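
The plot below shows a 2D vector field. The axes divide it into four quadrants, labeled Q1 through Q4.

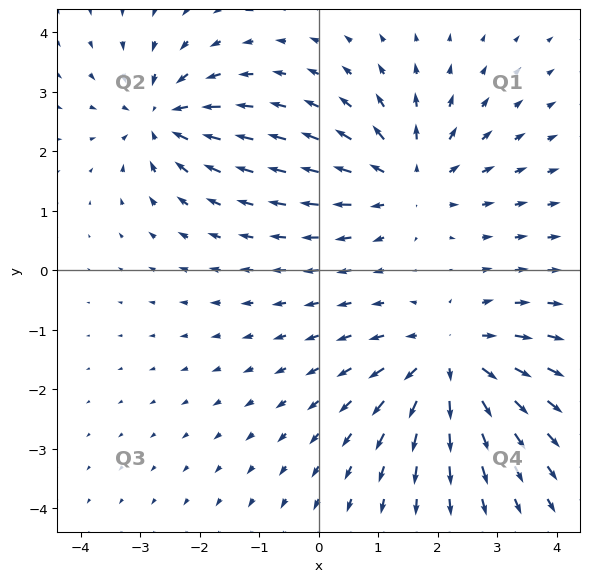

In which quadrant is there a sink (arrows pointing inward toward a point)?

Q2

The sink sits at approximately (-2.7, 2.6), which lies in quadrant Q2. The divergence there is about -4, negative as expected for a sink.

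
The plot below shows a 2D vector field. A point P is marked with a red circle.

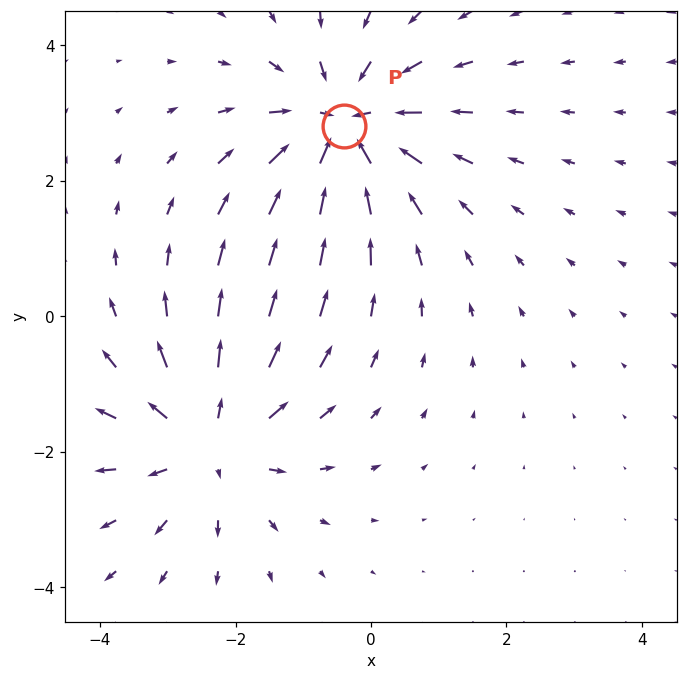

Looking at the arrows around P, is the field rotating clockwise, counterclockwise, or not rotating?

not rotating

Near P at (-0.4, 2.8) the arrows show no circulation. The curl there is ≈0.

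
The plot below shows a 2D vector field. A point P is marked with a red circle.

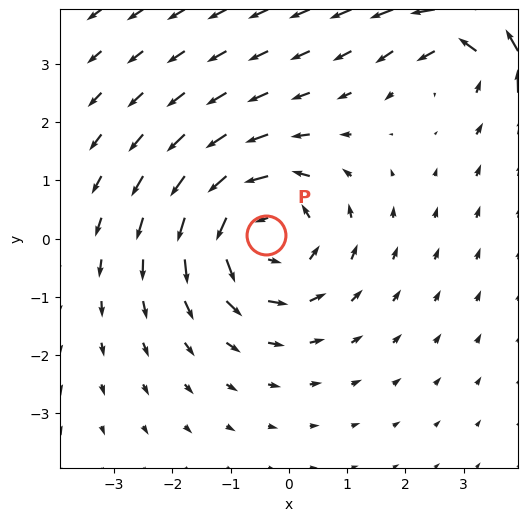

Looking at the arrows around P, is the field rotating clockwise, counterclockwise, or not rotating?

counterclockwise

Near P at (-0.4, 0.1) the arrows circulate counterclockwise. The curl (z-component) there is about +4; positive curl means counterclockwise rotation.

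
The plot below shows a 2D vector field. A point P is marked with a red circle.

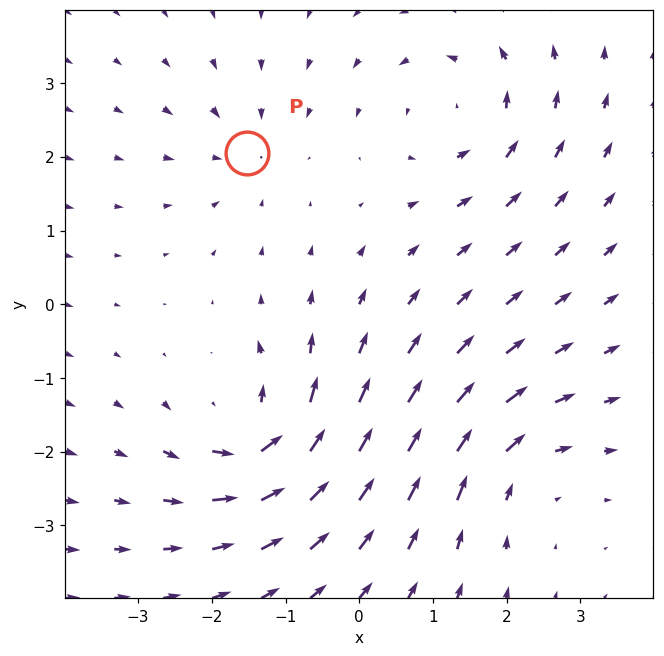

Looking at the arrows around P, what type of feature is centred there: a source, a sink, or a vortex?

At P (-1.5, 2.0) the arrows converge inward. Divergence about -3, curl ≈0 — negative divergence with near-zero curl is a sink.

sink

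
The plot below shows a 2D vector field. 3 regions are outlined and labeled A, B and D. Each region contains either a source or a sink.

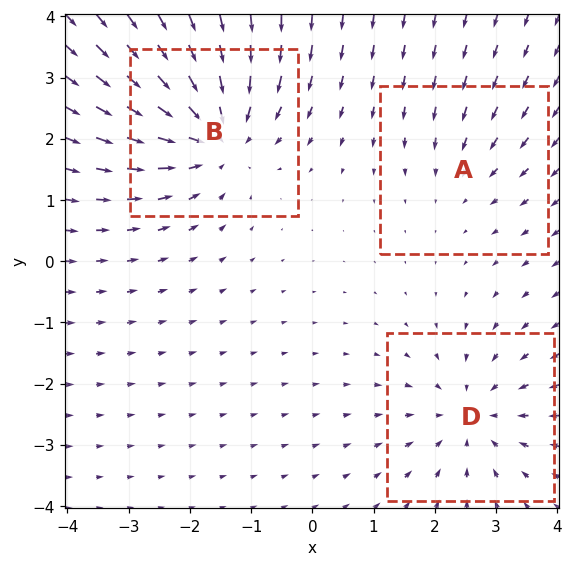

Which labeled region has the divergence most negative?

Divergence at each region's feature centre — A: about -2, B: about -5, D: about -3. Region B is most negative.

B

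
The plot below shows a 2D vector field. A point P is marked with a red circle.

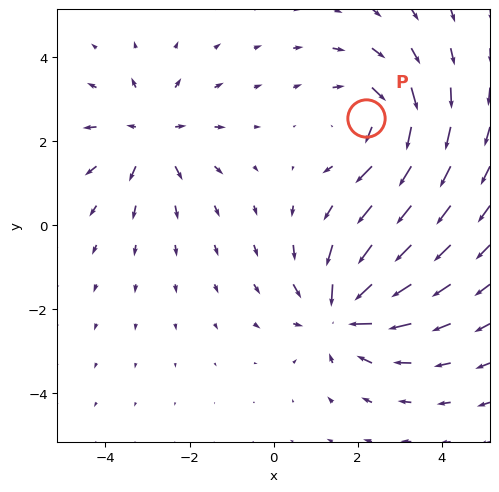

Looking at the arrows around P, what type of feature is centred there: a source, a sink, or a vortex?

At P (2.2, 2.6) the arrows circulate clockwise. Divergence ≈0, curl about -3 — near-zero divergence with nonzero curl is a vortex.

vortex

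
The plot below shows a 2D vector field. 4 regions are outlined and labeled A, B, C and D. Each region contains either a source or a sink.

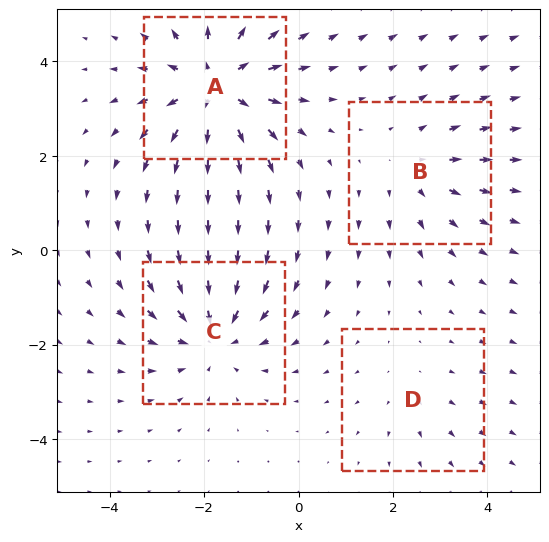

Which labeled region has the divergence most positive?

Divergence at each region's feature centre — A: about +6, B: about +3, C: about -4, D: about +2. Region A is most positive.

A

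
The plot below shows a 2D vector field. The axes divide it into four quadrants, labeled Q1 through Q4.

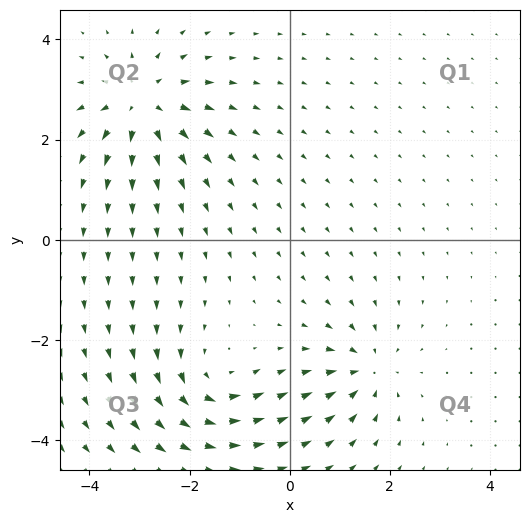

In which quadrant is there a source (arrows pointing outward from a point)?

Q2

The source sits at approximately (-2.9, 2.7), which lies in quadrant Q2. The divergence there is about +6, positive as expected for a source.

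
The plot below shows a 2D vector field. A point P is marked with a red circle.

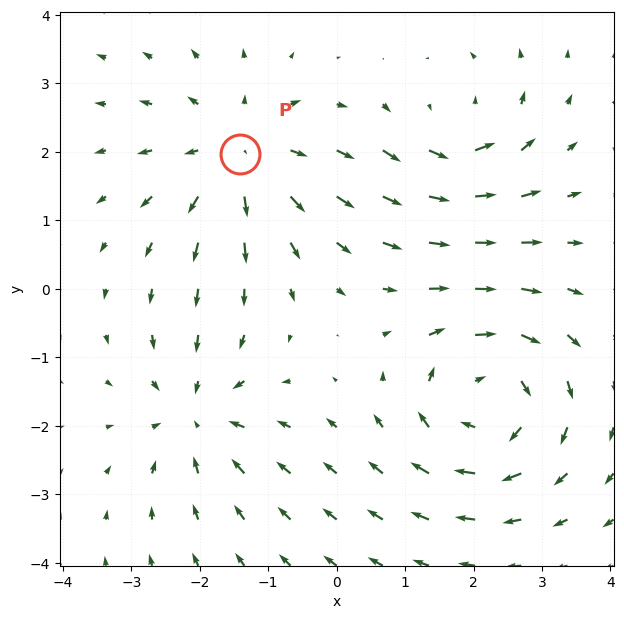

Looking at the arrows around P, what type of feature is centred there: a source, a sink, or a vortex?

At P (-1.4, 2.0) the arrows spread outward. Divergence about +4, curl ≈0 — positive divergence with near-zero curl is a source.

source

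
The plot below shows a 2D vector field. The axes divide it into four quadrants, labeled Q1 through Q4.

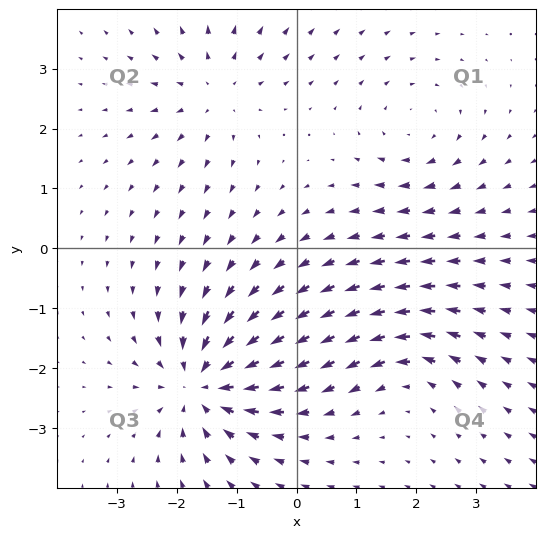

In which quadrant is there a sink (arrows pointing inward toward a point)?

The sink sits at approximately (-1.6, -2.3), which lies in quadrant Q3. The divergence there is about -5, negative as expected for a sink.

Q3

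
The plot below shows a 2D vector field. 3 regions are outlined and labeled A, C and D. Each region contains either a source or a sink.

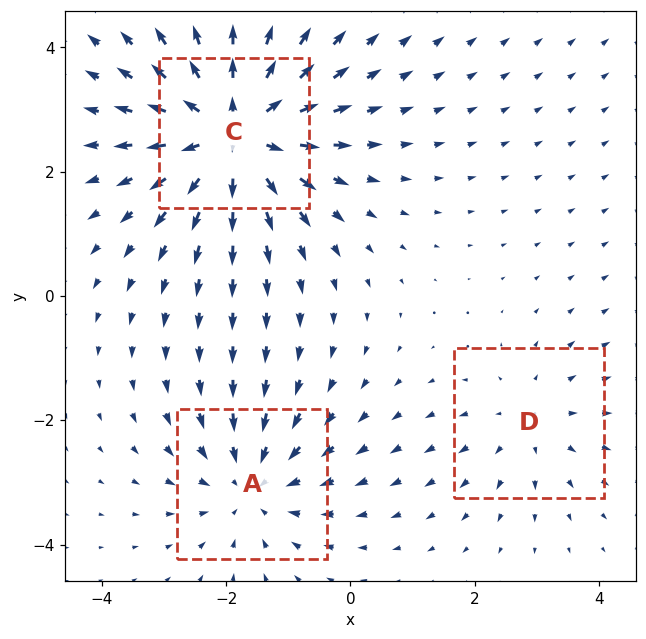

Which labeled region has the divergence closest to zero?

D

Divergence at each region's feature centre — A: about -3, C: about +5, D: about +2. Region D is closest to zero.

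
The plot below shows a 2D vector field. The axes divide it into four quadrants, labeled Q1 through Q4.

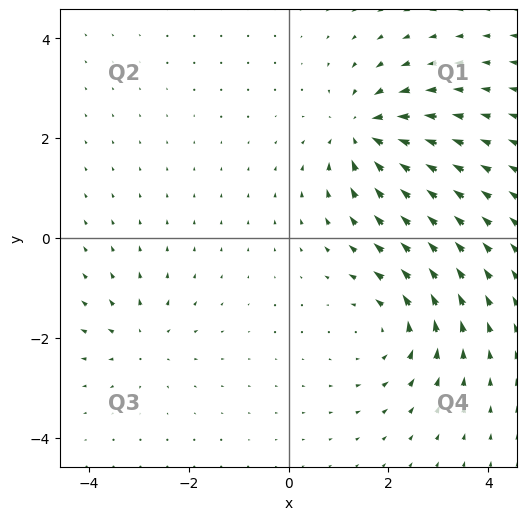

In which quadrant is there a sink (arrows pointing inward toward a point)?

The sink sits at approximately (1.5, 2.1), which lies in quadrant Q1. The divergence there is about -5, negative as expected for a sink.

Q1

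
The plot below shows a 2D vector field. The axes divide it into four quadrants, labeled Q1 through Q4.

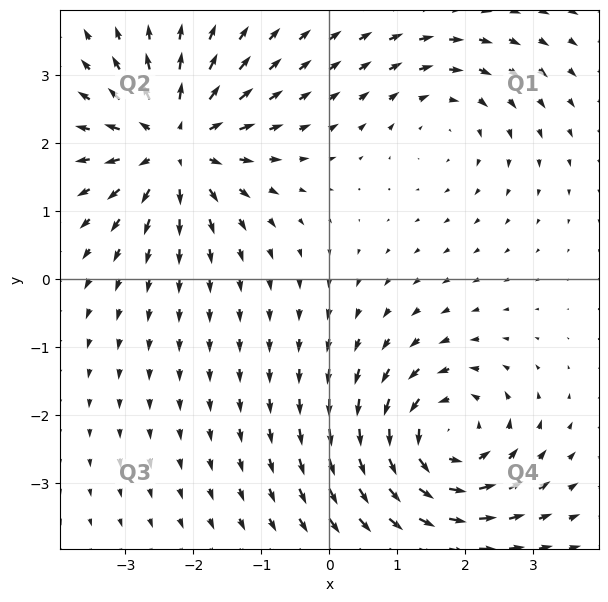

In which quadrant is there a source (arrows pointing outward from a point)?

The source sits at approximately (-2.3, 2.0), which lies in quadrant Q2. The divergence there is about +6, positive as expected for a source.

Q2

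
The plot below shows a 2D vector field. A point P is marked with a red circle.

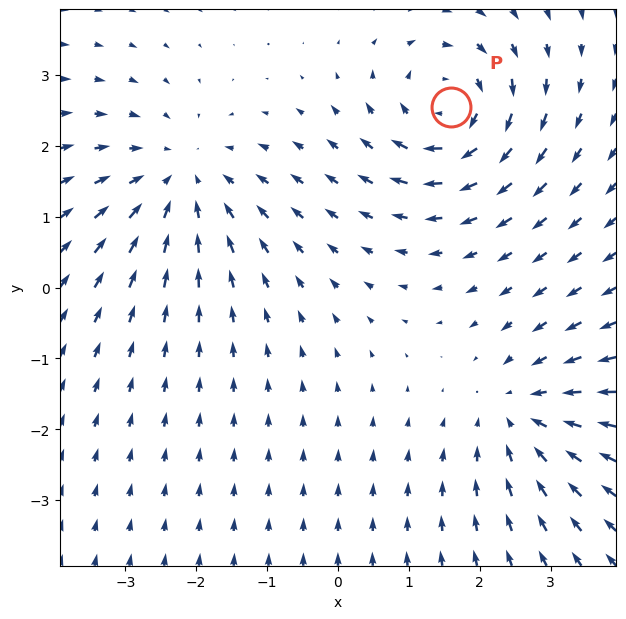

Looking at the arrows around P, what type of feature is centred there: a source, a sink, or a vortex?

vortex

At P (1.6, 2.5) the arrows circulate clockwise. Divergence ≈0, curl about -5 — near-zero divergence with nonzero curl is a vortex.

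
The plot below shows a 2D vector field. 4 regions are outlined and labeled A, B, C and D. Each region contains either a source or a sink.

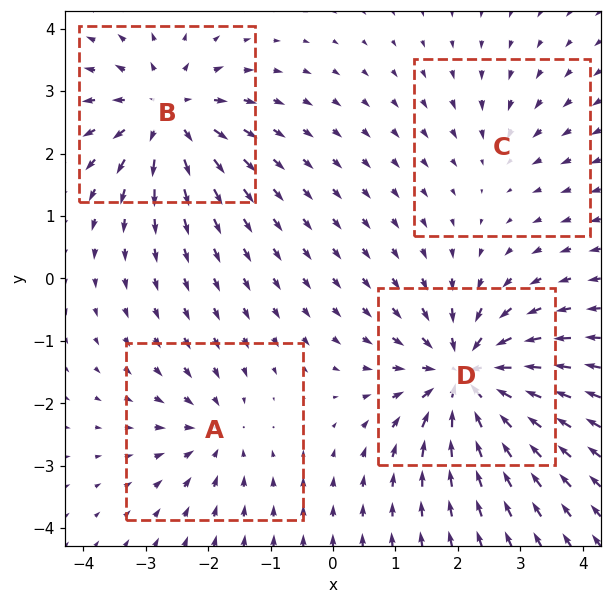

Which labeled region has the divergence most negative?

Divergence at each region's feature centre — A: about -4, B: about +6, C: about -2, D: about -8. Region D is most negative.

D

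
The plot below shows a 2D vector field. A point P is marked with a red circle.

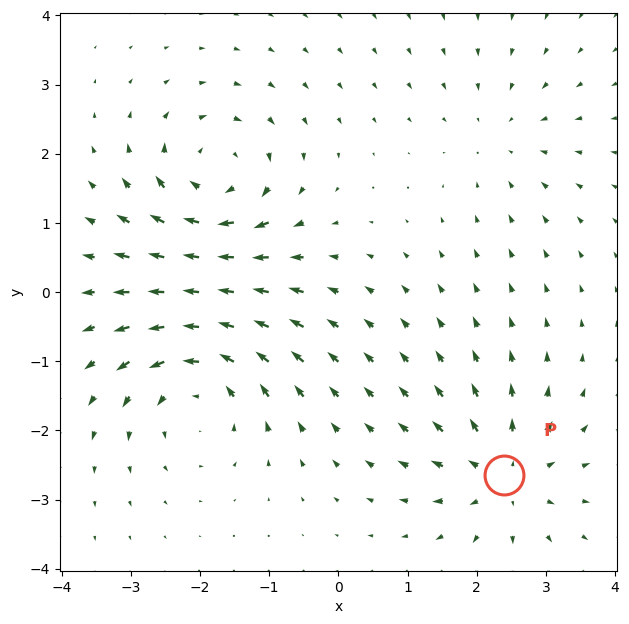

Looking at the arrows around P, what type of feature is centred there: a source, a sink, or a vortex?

source

At P (2.4, -2.6) the arrows spread outward. Divergence about +5, curl ≈0 — positive divergence with near-zero curl is a source.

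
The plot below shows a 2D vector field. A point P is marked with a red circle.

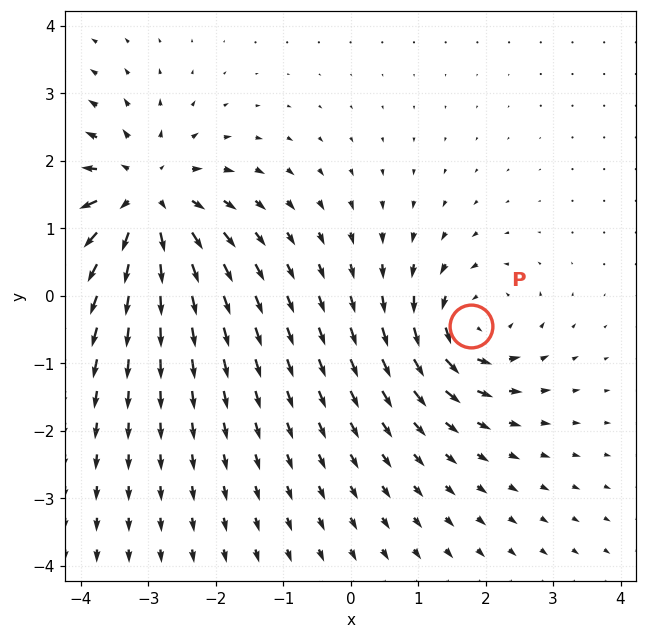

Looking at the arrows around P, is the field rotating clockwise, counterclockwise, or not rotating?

counterclockwise

Near P at (1.8, -0.4) the arrows circulate counterclockwise. The curl (z-component) there is about +4; positive curl means counterclockwise rotation.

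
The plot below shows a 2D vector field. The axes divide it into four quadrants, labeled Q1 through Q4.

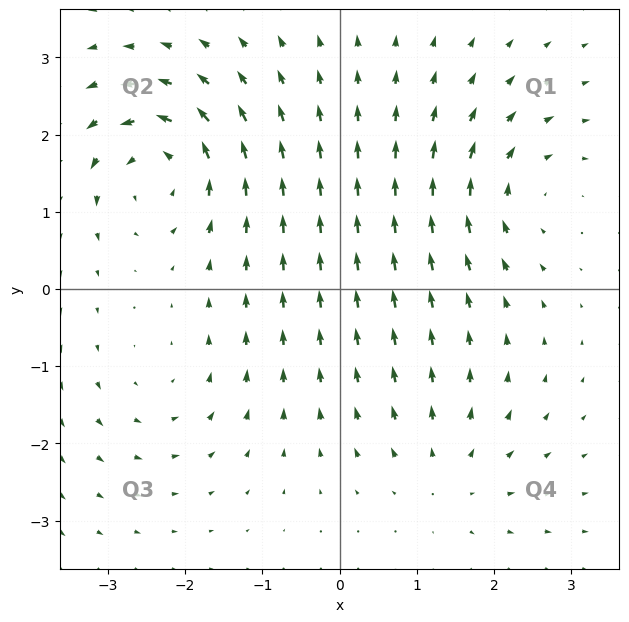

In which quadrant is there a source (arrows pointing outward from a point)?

Q4

The source sits at approximately (1.4, -2.4), which lies in quadrant Q4. The divergence there is about +3, positive as expected for a source.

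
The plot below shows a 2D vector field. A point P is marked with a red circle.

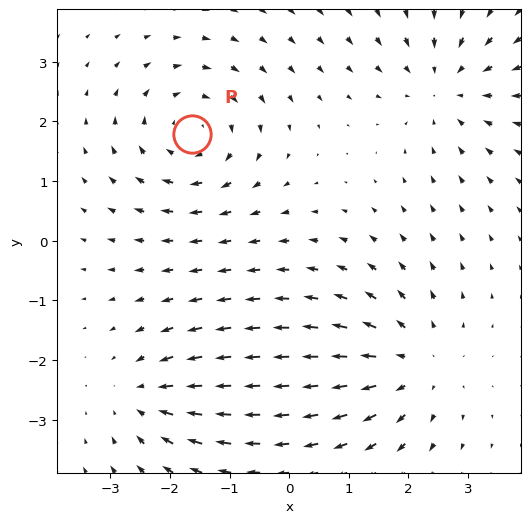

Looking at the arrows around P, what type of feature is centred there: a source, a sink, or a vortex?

vortex

At P (-1.6, 1.8) the arrows circulate clockwise. Divergence ≈0, curl about -4 — near-zero divergence with nonzero curl is a vortex.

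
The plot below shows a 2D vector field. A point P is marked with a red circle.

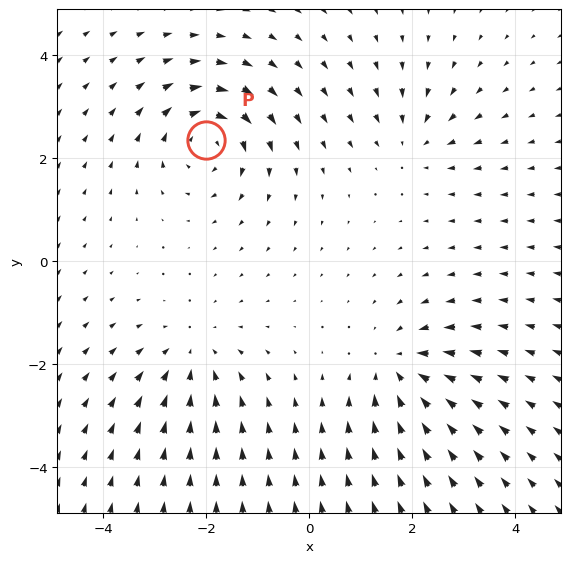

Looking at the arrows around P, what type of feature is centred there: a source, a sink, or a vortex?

vortex

At P (-2.0, 2.3) the arrows circulate clockwise. Divergence ≈0, curl about -6 — near-zero divergence with nonzero curl is a vortex.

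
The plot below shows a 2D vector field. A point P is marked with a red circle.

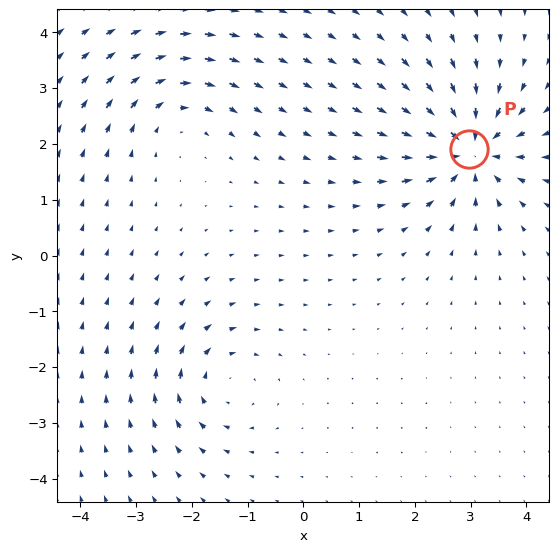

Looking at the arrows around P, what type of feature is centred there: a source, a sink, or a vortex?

sink

At P (3.0, 1.9) the arrows converge inward. Divergence about -7, curl ≈0 — negative divergence with near-zero curl is a sink.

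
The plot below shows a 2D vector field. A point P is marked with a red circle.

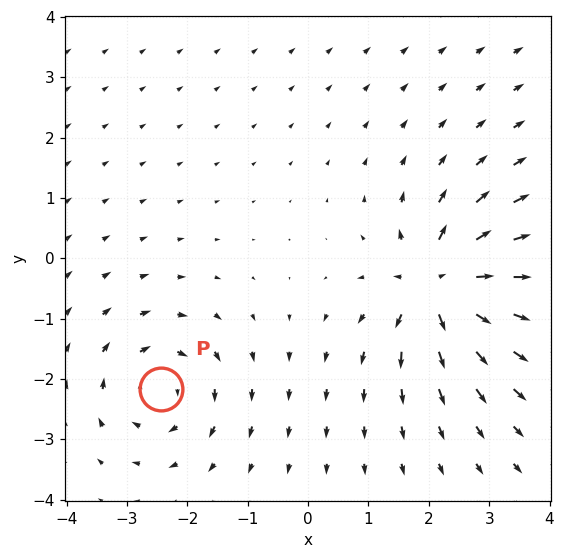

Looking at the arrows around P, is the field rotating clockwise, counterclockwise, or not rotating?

Near P at (-2.4, -2.2) the arrows circulate clockwise. The curl (z-component) there is about -4; negative curl means clockwise rotation.

clockwise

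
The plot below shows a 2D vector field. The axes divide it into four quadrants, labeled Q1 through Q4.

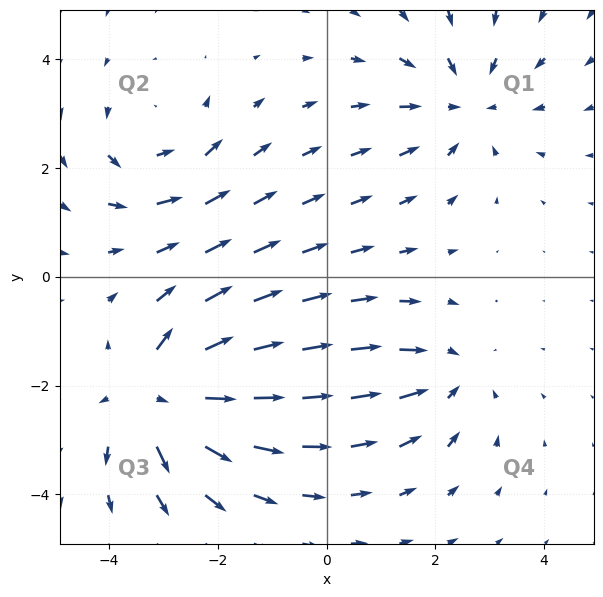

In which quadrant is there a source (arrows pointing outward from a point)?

The source sits at approximately (-3.1, -2.2), which lies in quadrant Q3. The divergence there is about +6, positive as expected for a source.

Q3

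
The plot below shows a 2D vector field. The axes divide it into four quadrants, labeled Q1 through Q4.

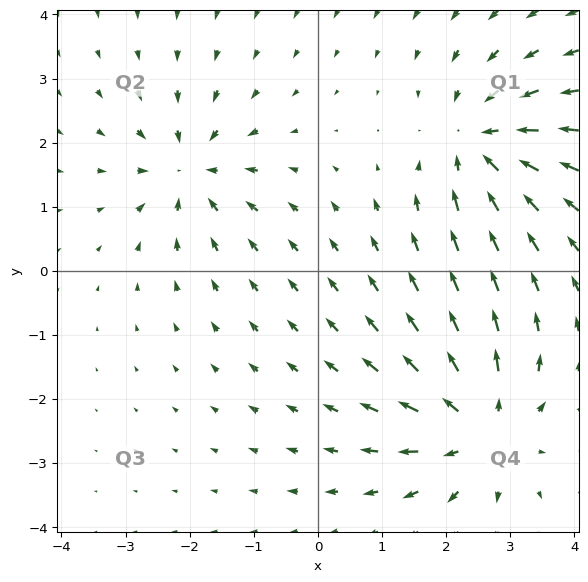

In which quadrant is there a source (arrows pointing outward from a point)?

The source sits at approximately (2.5, -2.5), which lies in quadrant Q4. The divergence there is about +5, positive as expected for a source.

Q4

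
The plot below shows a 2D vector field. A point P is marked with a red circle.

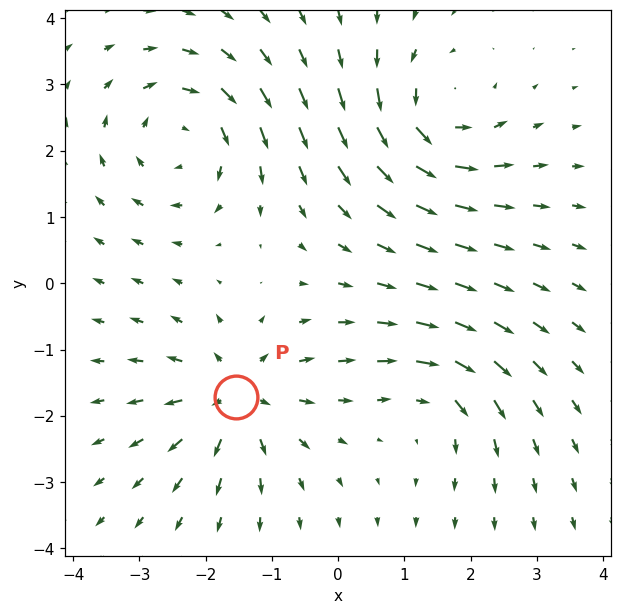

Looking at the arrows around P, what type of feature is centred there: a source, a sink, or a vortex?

At P (-1.5, -1.7) the arrows spread outward. Divergence about +5, curl ≈0 — positive divergence with near-zero curl is a source.

source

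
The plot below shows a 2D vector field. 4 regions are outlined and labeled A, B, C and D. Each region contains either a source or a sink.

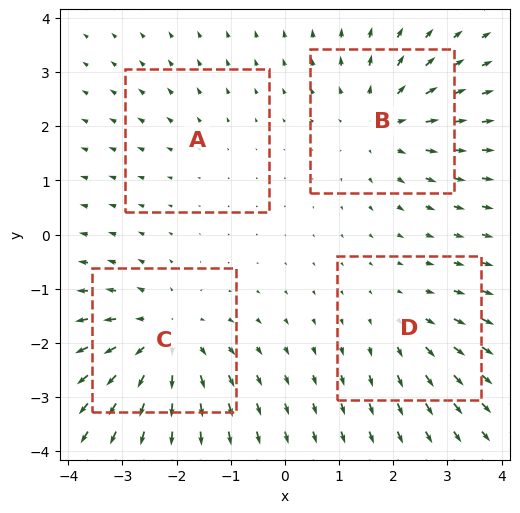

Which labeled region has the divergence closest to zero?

A

Divergence at each region's feature centre — A: about +2, B: about +5, C: about +5, D: about +3. Region A is closest to zero.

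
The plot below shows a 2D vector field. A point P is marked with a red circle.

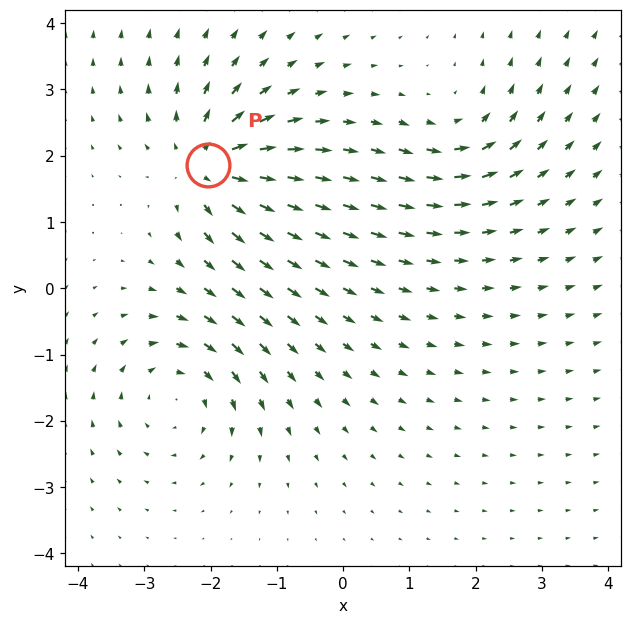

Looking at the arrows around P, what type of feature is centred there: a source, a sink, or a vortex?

source

At P (-2.0, 1.9) the arrows spread outward. Divergence about +7, curl ≈0 — positive divergence with near-zero curl is a source.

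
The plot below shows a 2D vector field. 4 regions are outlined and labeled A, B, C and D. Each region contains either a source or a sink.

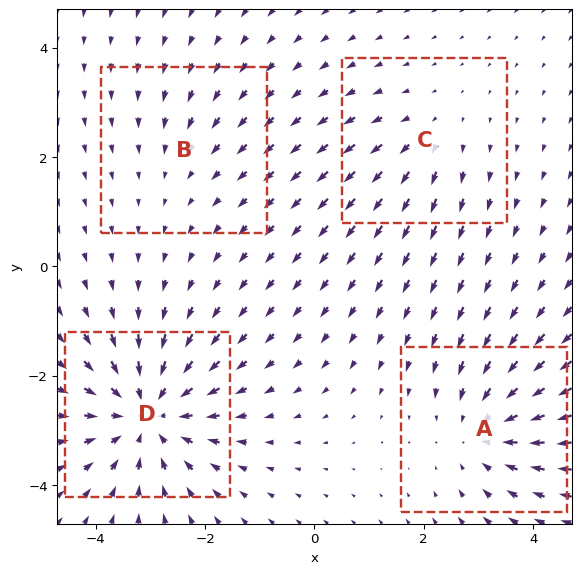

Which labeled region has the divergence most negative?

Divergence at each region's feature centre — A: about -4, B: about -2, C: about +3, D: about -6. Region D is most negative.

D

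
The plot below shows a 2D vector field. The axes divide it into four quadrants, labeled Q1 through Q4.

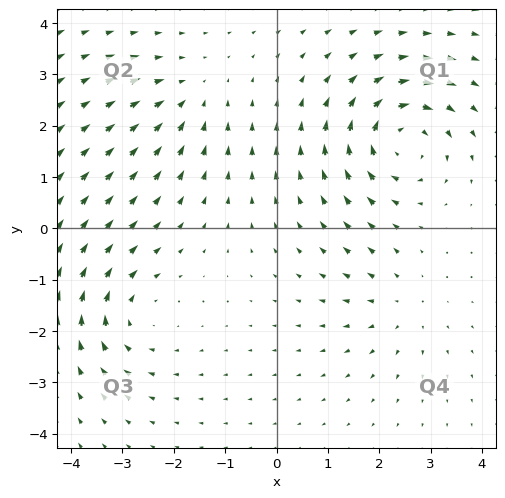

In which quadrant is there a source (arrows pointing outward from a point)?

The source sits at approximately (2.5, -1.5), which lies in quadrant Q4. The divergence there is about +2, positive as expected for a source.

Q4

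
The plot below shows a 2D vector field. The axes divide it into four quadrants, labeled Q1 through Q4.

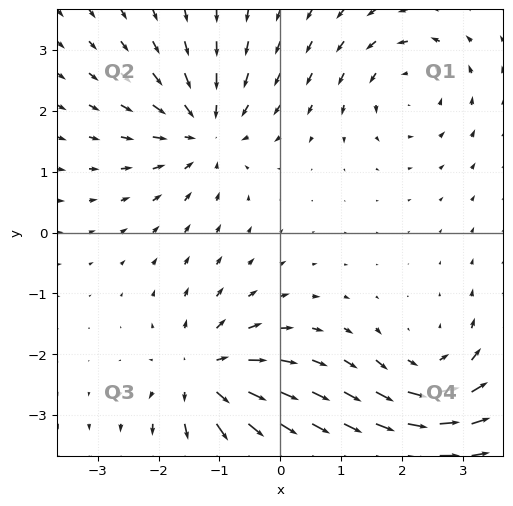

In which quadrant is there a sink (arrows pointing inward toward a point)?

The sink sits at approximately (-1.2, 1.7), which lies in quadrant Q2. The divergence there is about -5, negative as expected for a sink.

Q2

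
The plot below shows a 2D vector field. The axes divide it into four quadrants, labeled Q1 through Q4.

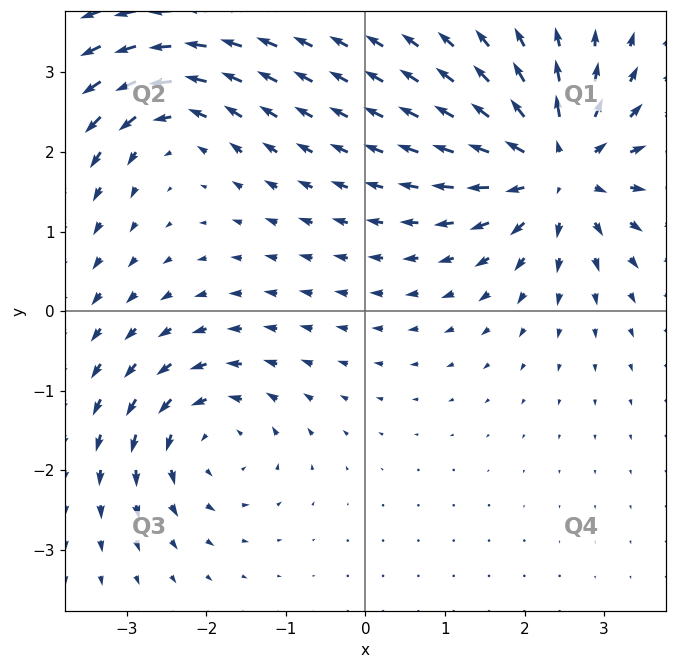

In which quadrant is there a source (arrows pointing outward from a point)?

Q1

The source sits at approximately (2.4, 1.8), which lies in quadrant Q1. The divergence there is about +6, positive as expected for a source.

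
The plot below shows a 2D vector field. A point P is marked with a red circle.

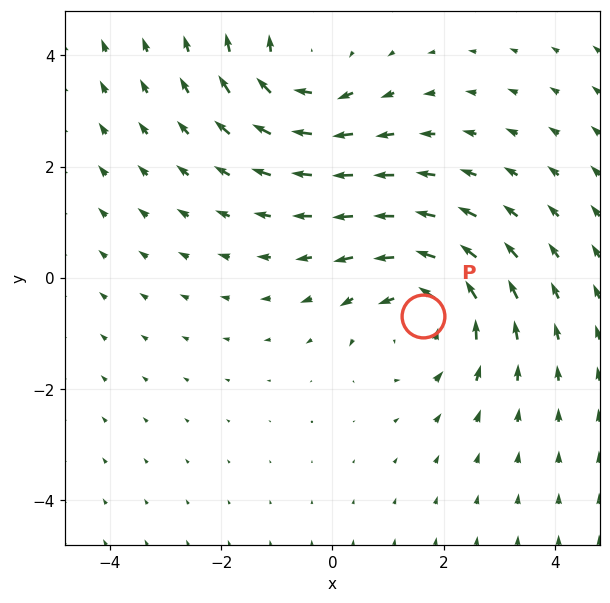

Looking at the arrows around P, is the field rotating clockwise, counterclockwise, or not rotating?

counterclockwise

Near P at (1.6, -0.7) the arrows circulate counterclockwise. The curl (z-component) there is about +4; positive curl means counterclockwise rotation.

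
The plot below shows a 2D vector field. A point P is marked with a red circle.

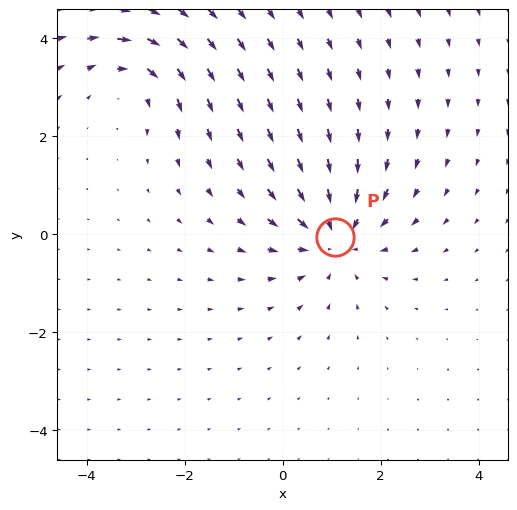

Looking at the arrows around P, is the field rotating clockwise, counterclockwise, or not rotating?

Near P at (1.1, -0.1) the arrows show no circulation. The curl there is ≈0.

not rotating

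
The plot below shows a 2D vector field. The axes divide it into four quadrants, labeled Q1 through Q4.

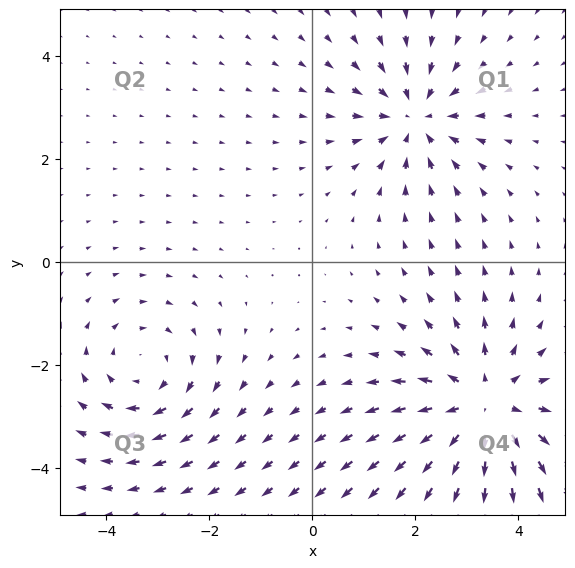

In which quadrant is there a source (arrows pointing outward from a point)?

Q4

The source sits at approximately (3.3, -2.8), which lies in quadrant Q4. The divergence there is about +3, positive as expected for a source.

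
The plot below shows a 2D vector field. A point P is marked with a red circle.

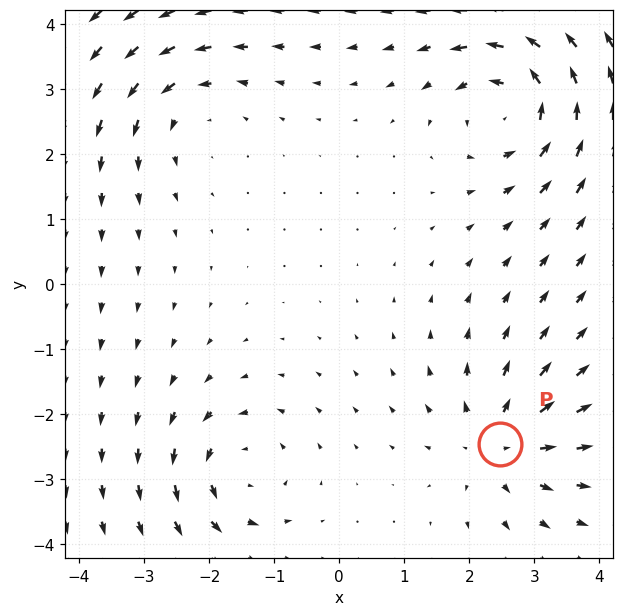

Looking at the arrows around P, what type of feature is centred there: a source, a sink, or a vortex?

source

At P (2.5, -2.4) the arrows spread outward. Divergence about +4, curl ≈0 — positive divergence with near-zero curl is a source.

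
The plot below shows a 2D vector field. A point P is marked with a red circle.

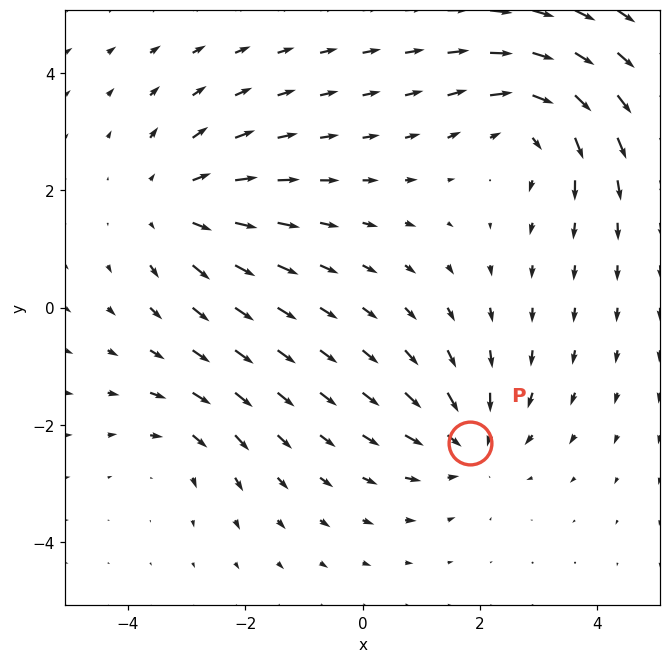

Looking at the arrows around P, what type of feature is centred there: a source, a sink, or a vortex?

sink

At P (1.8, -2.3) the arrows converge inward. Divergence about -4, curl ≈0 — negative divergence with near-zero curl is a sink.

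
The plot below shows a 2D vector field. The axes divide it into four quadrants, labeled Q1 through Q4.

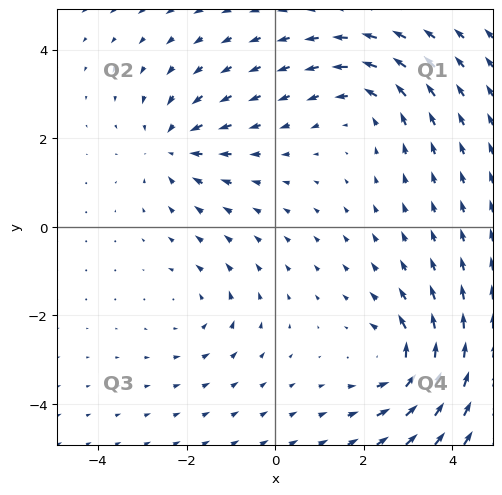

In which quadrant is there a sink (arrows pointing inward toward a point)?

Q2

The sink sits at approximately (-2.3, 1.8), which lies in quadrant Q2. The divergence there is about -4, negative as expected for a sink.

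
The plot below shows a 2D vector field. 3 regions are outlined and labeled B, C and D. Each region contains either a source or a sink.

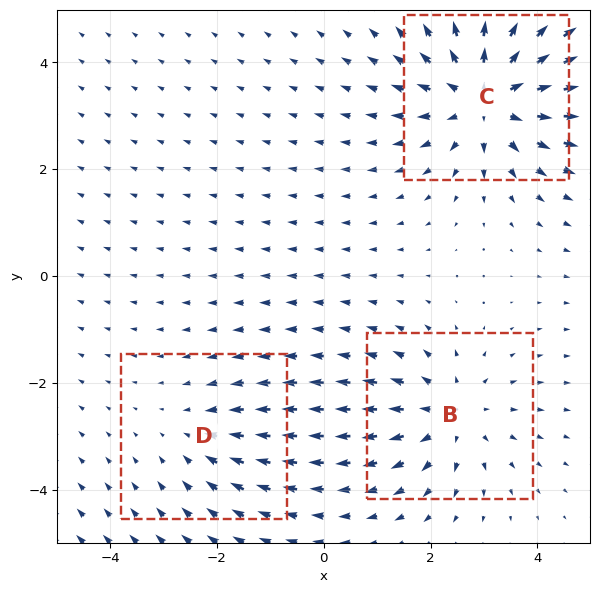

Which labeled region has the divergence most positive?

Divergence at each region's feature centre — B: about +3, C: about +4, D: about -2. Region C is most positive.

C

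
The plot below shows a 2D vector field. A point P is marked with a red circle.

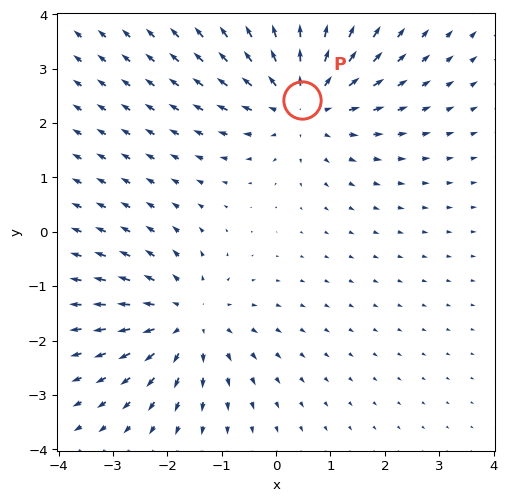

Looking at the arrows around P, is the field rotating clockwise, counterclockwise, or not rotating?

not rotating

Near P at (0.5, 2.4) the arrows show no circulation. The curl there is ≈0.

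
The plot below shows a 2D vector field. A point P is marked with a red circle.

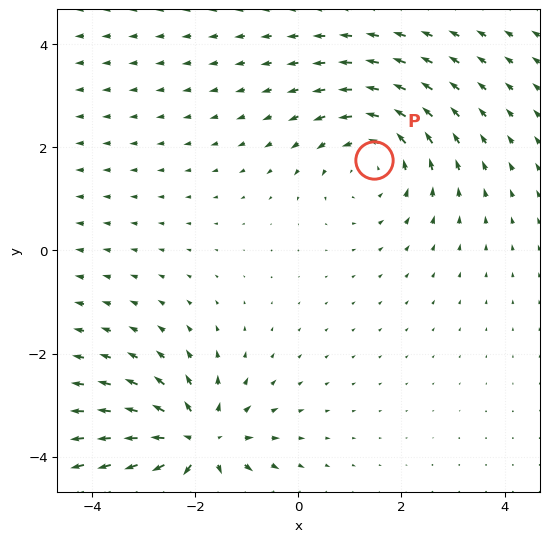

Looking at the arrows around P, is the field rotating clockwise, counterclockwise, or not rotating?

Near P at (1.5, 1.8) the arrows circulate counterclockwise. The curl (z-component) there is about +2; positive curl means counterclockwise rotation.

counterclockwise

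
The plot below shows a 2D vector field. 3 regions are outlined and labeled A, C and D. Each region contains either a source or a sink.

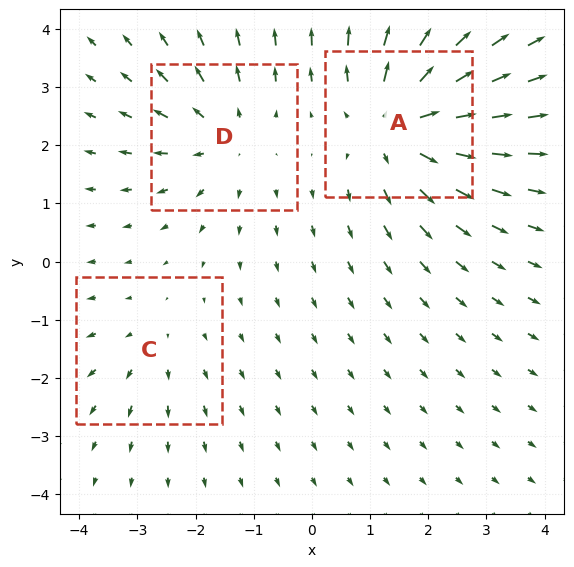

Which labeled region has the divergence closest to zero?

Divergence at each region's feature centre — A: about +5, C: about +2, D: about +3. Region C is closest to zero.

C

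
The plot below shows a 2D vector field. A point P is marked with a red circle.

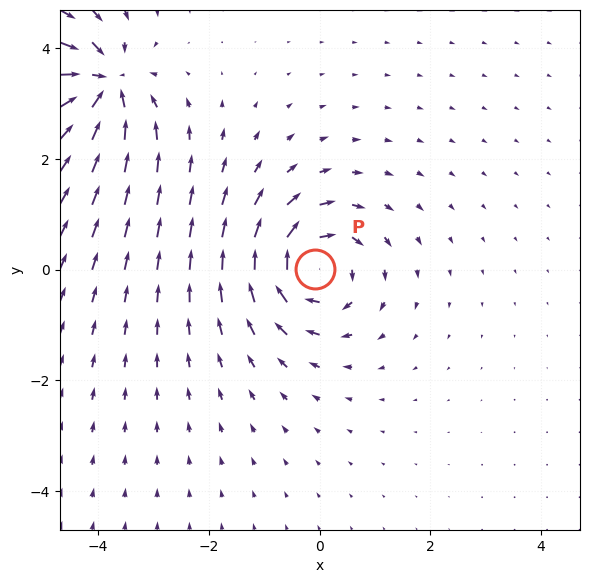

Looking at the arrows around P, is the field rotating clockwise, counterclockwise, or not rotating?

Near P at (-0.1, 0.0) the arrows circulate clockwise. The curl (z-component) there is about -5; negative curl means clockwise rotation.

clockwise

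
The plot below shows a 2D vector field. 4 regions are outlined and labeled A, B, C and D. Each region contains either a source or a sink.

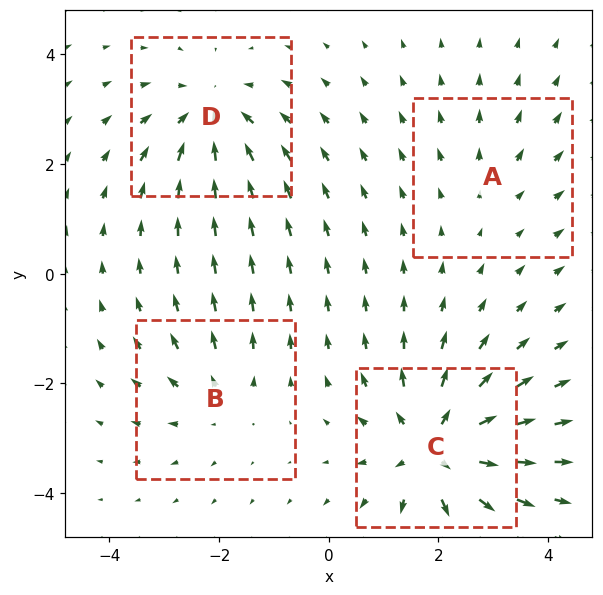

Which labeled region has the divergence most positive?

C

Divergence at each region's feature centre — A: about +2, B: about +3, C: about +6, D: about -5. Region C is most positive.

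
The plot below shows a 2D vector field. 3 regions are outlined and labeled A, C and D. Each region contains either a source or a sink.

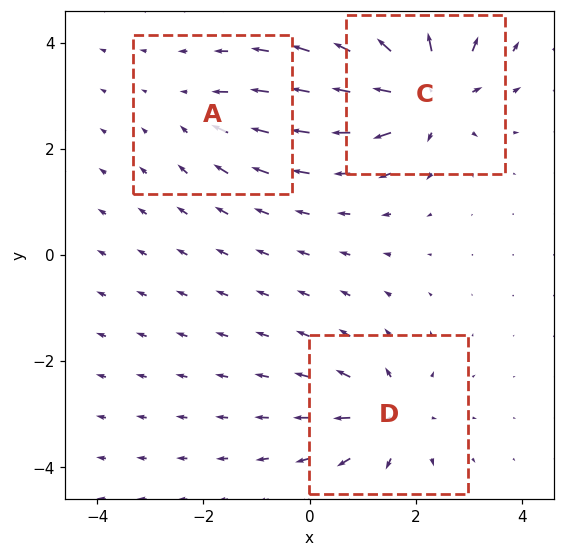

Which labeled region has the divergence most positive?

Divergence at each region's feature centre — A: about -2, C: about +5, D: about +4. Region C is most positive.

C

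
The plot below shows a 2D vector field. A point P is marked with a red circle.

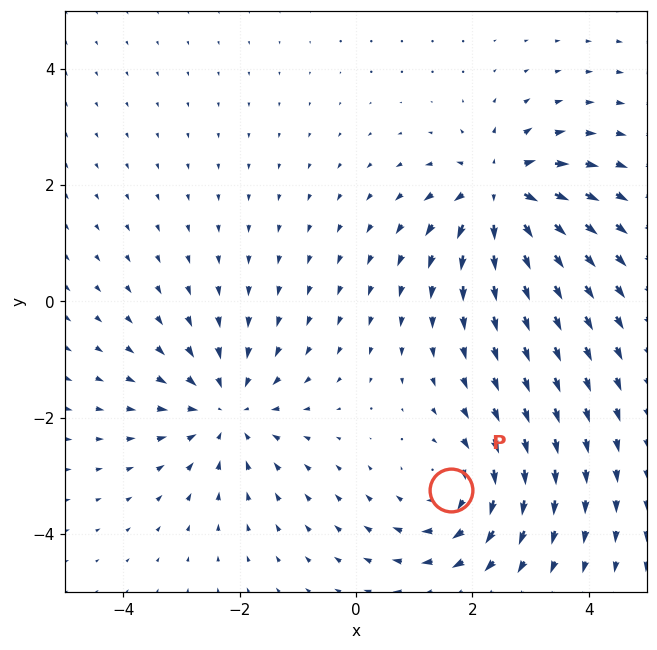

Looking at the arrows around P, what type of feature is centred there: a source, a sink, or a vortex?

vortex

At P (1.6, -3.2) the arrows circulate clockwise. Divergence ≈0, curl about -3 — near-zero divergence with nonzero curl is a vortex.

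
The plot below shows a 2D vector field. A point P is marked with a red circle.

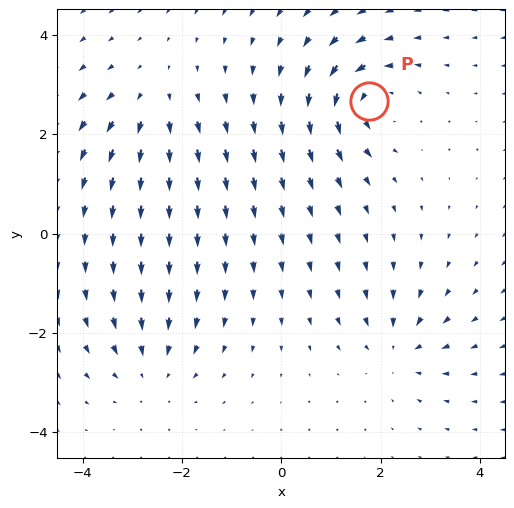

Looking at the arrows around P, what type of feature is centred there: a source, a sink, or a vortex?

vortex

At P (1.8, 2.7) the arrows circulate counterclockwise. Divergence ≈0, curl about +6 — near-zero divergence with nonzero curl is a vortex.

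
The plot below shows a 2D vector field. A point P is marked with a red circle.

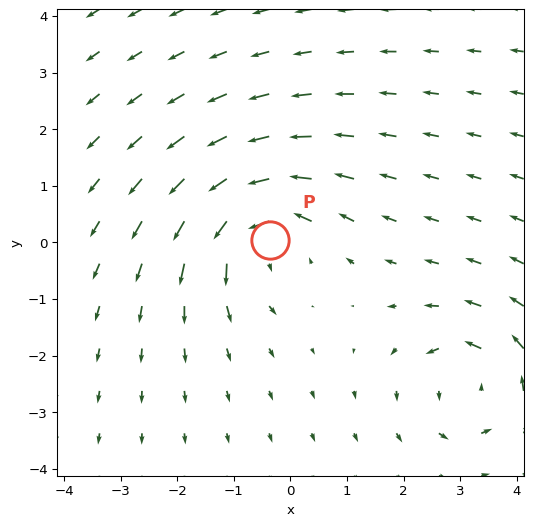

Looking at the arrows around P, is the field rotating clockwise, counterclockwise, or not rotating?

counterclockwise

Near P at (-0.4, 0.0) the arrows circulate counterclockwise. The curl (z-component) there is about +5; positive curl means counterclockwise rotation.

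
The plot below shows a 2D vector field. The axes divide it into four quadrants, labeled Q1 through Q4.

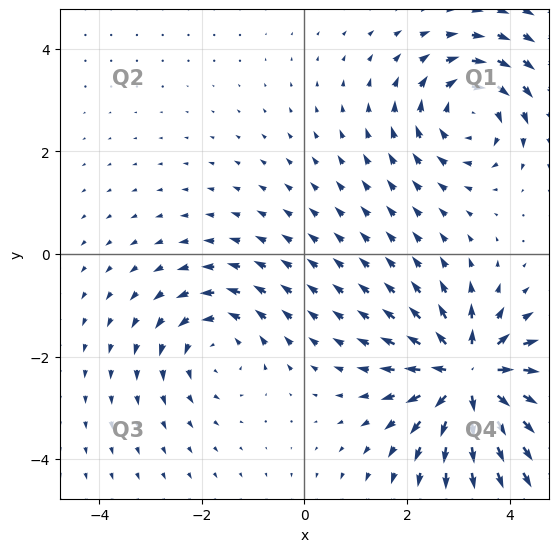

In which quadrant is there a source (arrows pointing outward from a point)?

The source sits at approximately (3.2, -2.4), which lies in quadrant Q4. The divergence there is about +7, positive as expected for a source.

Q4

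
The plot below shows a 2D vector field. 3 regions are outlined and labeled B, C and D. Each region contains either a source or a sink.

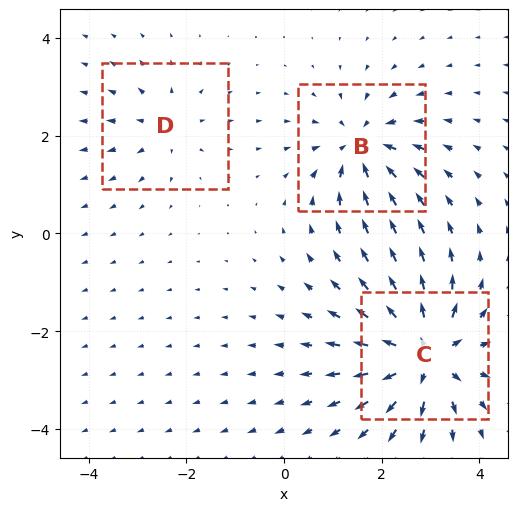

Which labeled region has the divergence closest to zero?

Divergence at each region's feature centre — B: about -4, C: about +6, D: about +2. Region D is closest to zero.

D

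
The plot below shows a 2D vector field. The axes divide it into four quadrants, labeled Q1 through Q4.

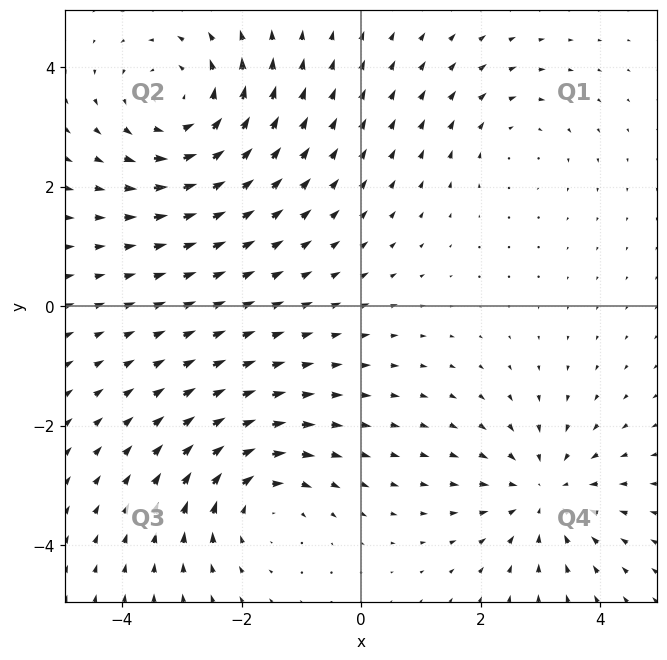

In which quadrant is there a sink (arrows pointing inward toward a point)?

Q4

The sink sits at approximately (3.1, -3.1), which lies in quadrant Q4. The divergence there is about -4, negative as expected for a sink.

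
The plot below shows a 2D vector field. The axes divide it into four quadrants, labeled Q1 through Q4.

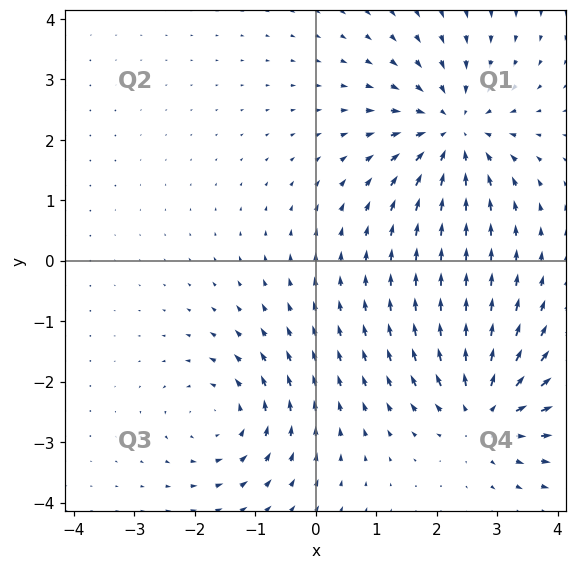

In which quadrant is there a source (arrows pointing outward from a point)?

The source sits at approximately (2.8, -2.5), which lies in quadrant Q4. The divergence there is about +4, positive as expected for a source.

Q4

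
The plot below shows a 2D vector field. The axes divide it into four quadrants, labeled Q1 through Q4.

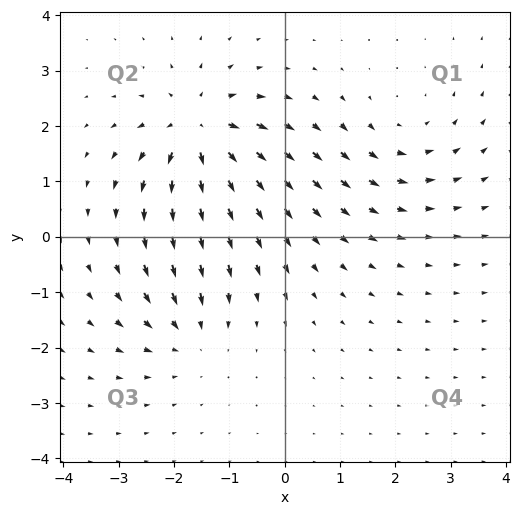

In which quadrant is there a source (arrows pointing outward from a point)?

Q2

The source sits at approximately (-1.6, 1.9), which lies in quadrant Q2. The divergence there is about +5, positive as expected for a source.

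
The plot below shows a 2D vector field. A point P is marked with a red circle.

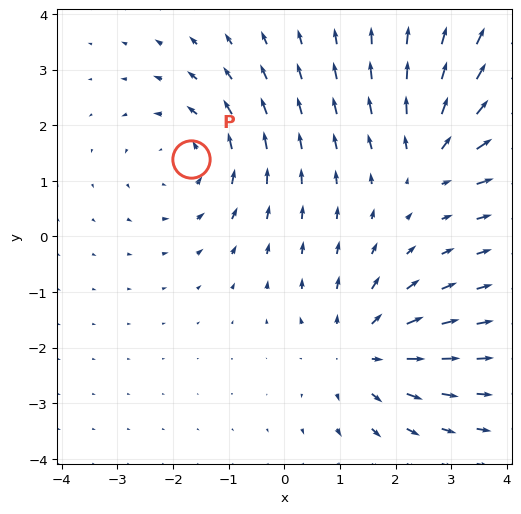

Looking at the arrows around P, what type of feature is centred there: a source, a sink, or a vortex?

vortex

At P (-1.7, 1.4) the arrows circulate counterclockwise. Divergence ≈0, curl about +3 — near-zero divergence with nonzero curl is a vortex.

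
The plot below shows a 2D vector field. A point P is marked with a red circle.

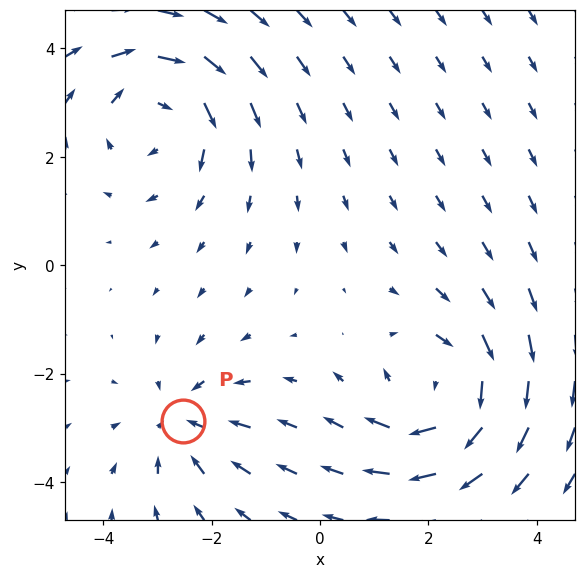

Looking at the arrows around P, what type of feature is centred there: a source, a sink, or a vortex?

sink

At P (-2.5, -2.9) the arrows converge inward. Divergence about -3, curl ≈0 — negative divergence with near-zero curl is a sink.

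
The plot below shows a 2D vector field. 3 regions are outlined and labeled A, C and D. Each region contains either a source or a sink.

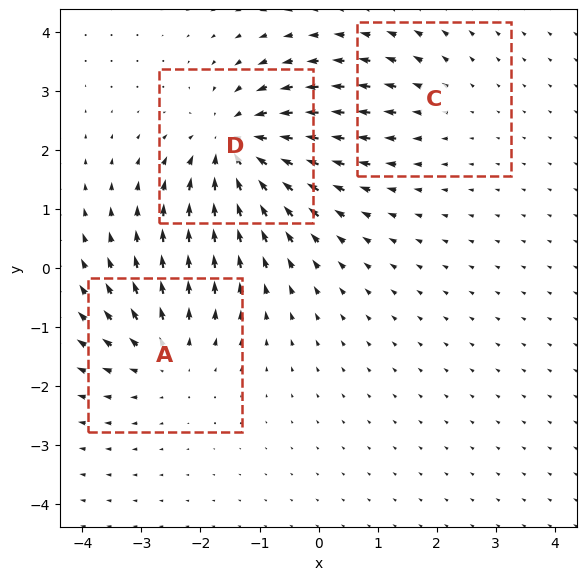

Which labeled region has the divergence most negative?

D

Divergence at each region's feature centre — A: about +3, C: about +2, D: about -6. Region D is most negative.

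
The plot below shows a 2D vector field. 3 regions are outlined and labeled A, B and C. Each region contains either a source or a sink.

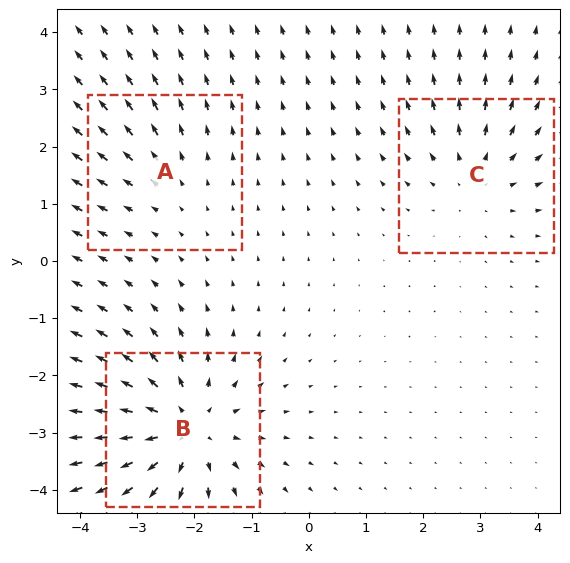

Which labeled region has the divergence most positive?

B

Divergence at each region's feature centre — A: about +2, B: about +5, C: about +3. Region B is most positive.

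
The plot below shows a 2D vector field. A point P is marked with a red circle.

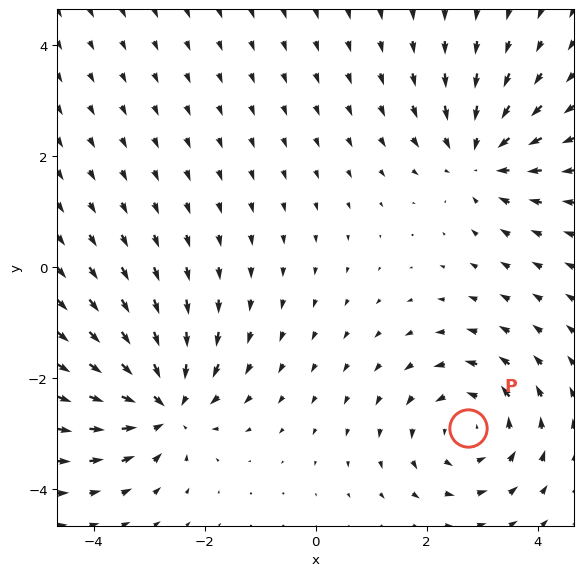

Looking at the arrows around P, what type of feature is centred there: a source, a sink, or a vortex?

vortex

At P (2.8, -2.9) the arrows circulate counterclockwise. Divergence ≈0, curl about +3 — near-zero divergence with nonzero curl is a vortex.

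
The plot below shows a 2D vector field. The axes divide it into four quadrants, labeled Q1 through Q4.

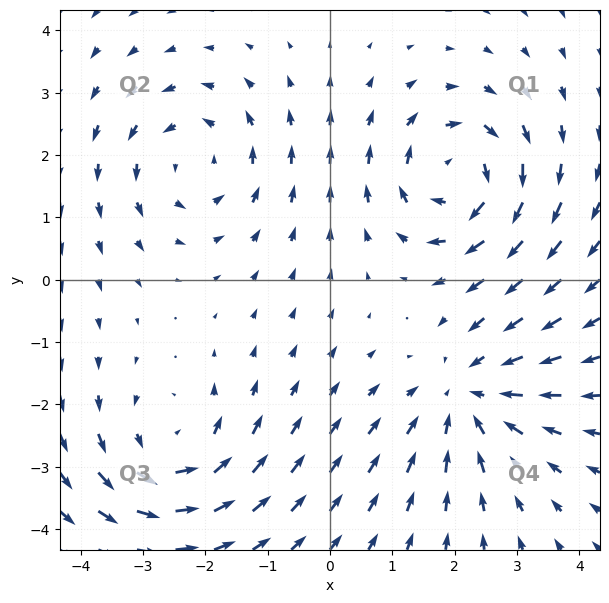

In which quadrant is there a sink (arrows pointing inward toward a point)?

Q4

The sink sits at approximately (2.2, -1.9), which lies in quadrant Q4. The divergence there is about -3, negative as expected for a sink.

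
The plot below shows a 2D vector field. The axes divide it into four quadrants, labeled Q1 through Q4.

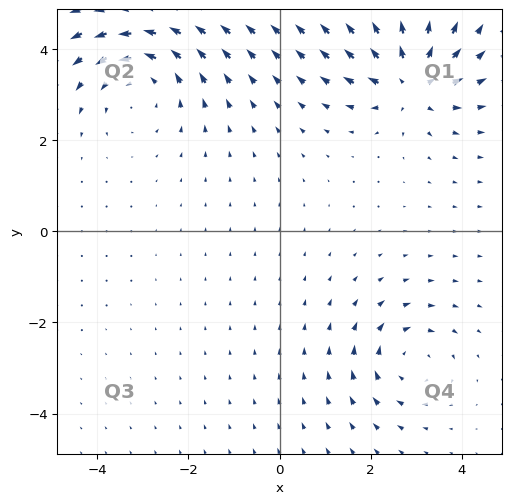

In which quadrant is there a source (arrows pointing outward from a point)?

Q1

The source sits at approximately (2.9, 3.3), which lies in quadrant Q1. The divergence there is about +5, positive as expected for a source.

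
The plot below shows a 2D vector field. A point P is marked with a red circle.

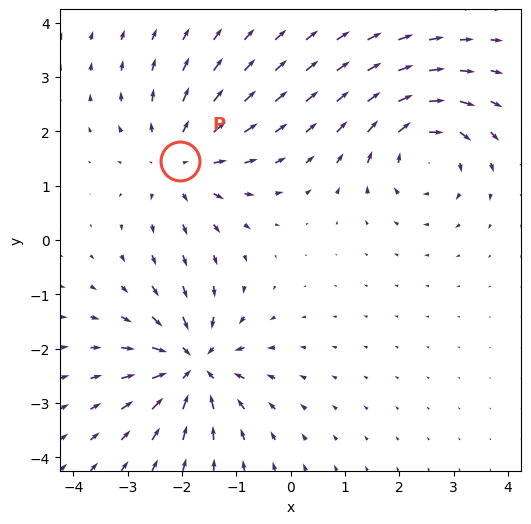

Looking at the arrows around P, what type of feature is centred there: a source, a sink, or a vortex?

At P (-2.0, 1.5) the arrows spread outward. Divergence about +4, curl ≈0 — positive divergence with near-zero curl is a source.

source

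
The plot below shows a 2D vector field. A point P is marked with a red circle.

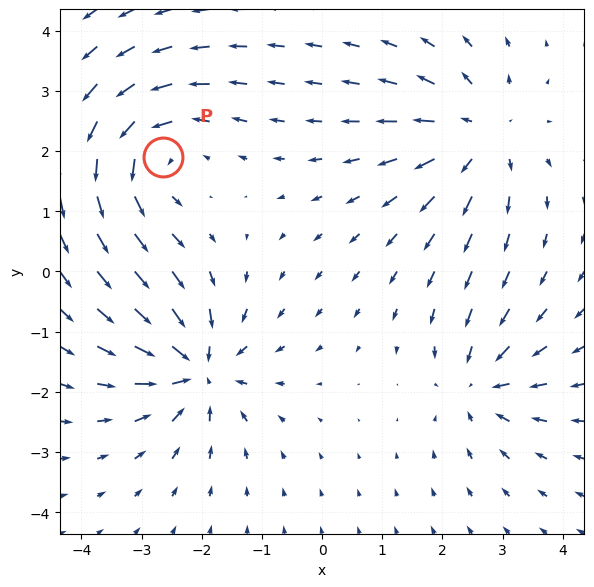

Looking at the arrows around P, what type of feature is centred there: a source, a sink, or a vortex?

vortex

At P (-2.6, 1.9) the arrows circulate counterclockwise. Divergence ≈0, curl about +5 — near-zero divergence with nonzero curl is a vortex.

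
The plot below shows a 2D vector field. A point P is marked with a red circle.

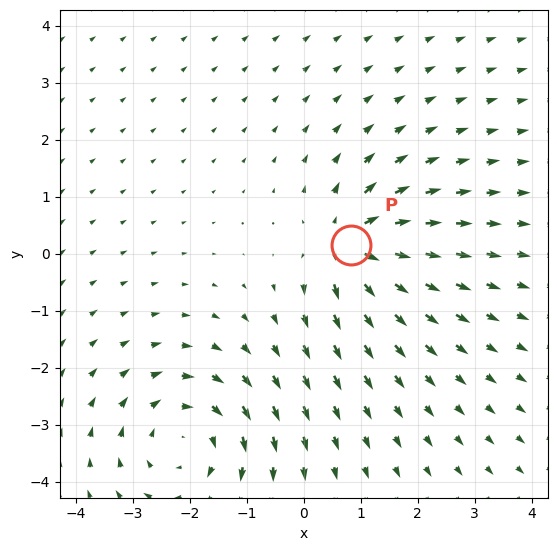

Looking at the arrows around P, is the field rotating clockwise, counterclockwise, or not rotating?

Near P at (0.8, 0.2) the arrows show no circulation. The curl there is ≈0.

not rotating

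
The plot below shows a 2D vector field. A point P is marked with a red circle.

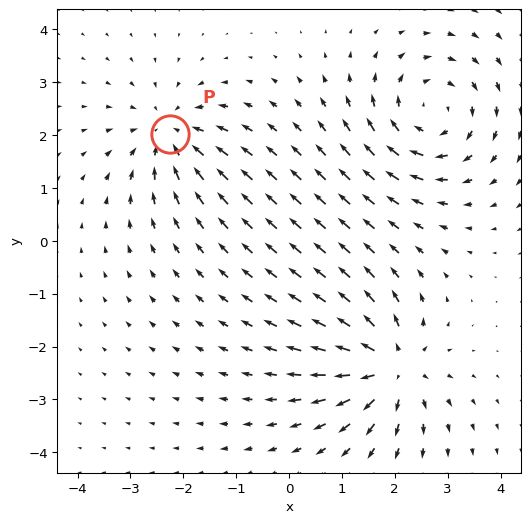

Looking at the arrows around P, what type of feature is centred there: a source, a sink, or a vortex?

At P (-2.3, 2.0) the arrows converge inward. Divergence about -4, curl ≈0 — negative divergence with near-zero curl is a sink.

sink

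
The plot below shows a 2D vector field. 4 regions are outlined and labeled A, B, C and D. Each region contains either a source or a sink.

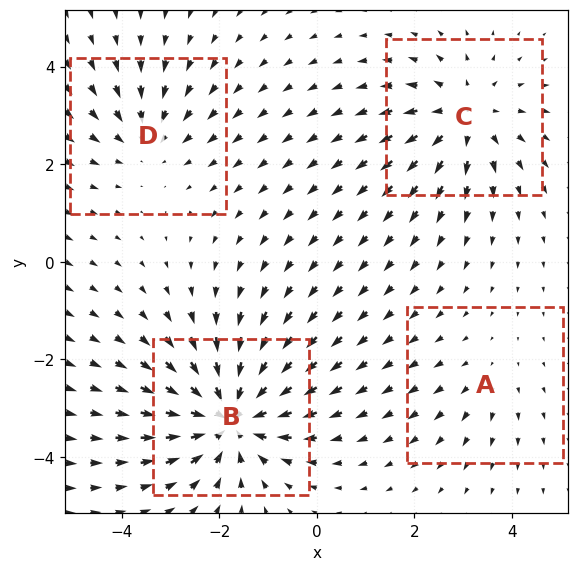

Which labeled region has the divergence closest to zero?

Divergence at each region's feature centre — A: about +2, B: about -7, C: about +5, D: about -3. Region A is closest to zero.

A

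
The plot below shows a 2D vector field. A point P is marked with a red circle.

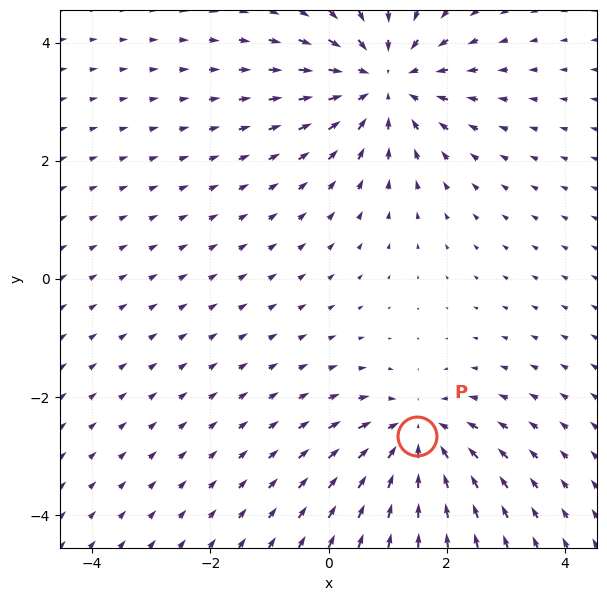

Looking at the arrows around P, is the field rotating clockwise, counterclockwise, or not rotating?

Near P at (1.5, -2.7) the arrows show no circulation. The curl there is ≈0.

not rotating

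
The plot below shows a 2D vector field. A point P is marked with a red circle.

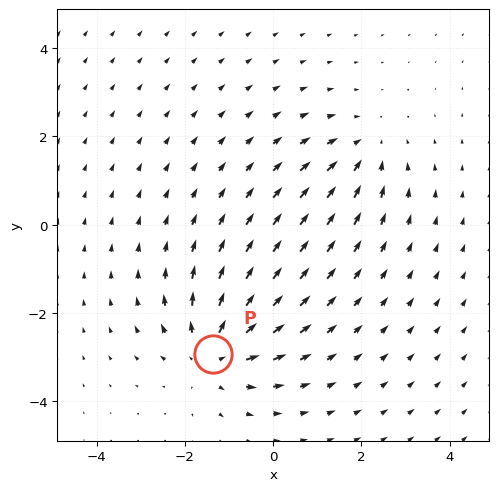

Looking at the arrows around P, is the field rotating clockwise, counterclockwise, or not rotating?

Near P at (-1.4, -2.9) the arrows show no circulation. The curl there is ≈0.

not rotating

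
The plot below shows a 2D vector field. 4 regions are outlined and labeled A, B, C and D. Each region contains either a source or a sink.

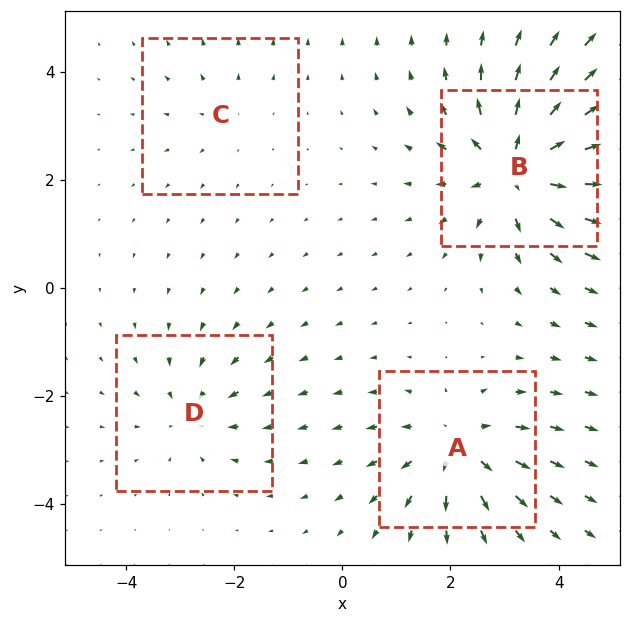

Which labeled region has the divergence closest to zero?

Divergence at each region's feature centre — A: about +5, B: about +8, C: about +2, D: about -3. Region C is closest to zero.

C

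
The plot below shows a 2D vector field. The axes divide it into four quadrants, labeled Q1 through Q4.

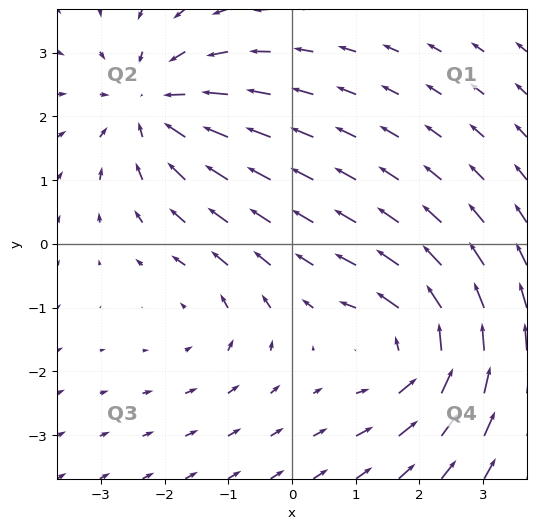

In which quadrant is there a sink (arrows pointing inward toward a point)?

The sink sits at approximately (-2.2, 2.2), which lies in quadrant Q2. The divergence there is about -4, negative as expected for a sink.

Q2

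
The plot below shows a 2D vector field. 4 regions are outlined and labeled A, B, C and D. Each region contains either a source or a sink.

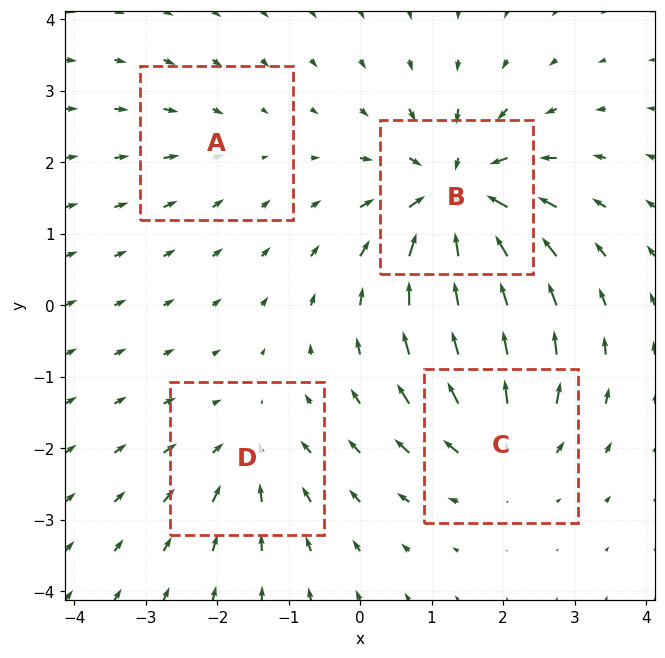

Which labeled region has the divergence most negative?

B

Divergence at each region's feature centre — A: about -2, B: about -9, C: about +5, D: about -4. Region B is most negative.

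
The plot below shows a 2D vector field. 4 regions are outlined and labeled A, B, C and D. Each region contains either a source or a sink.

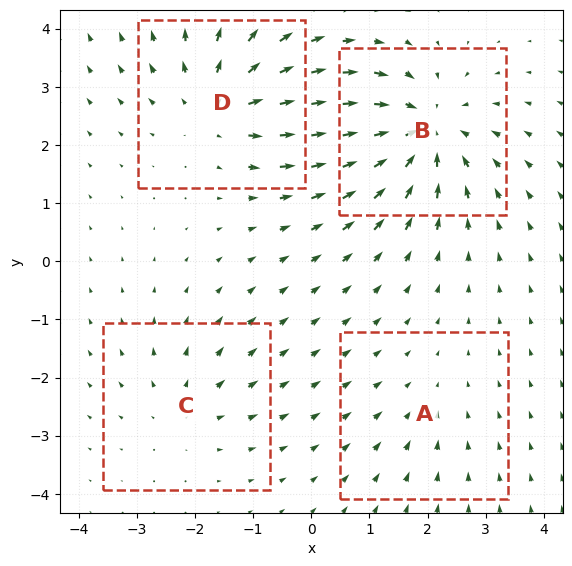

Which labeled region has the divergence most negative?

B

Divergence at each region's feature centre — A: about -2, B: about -6, C: about +3, D: about +5. Region B is most negative.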